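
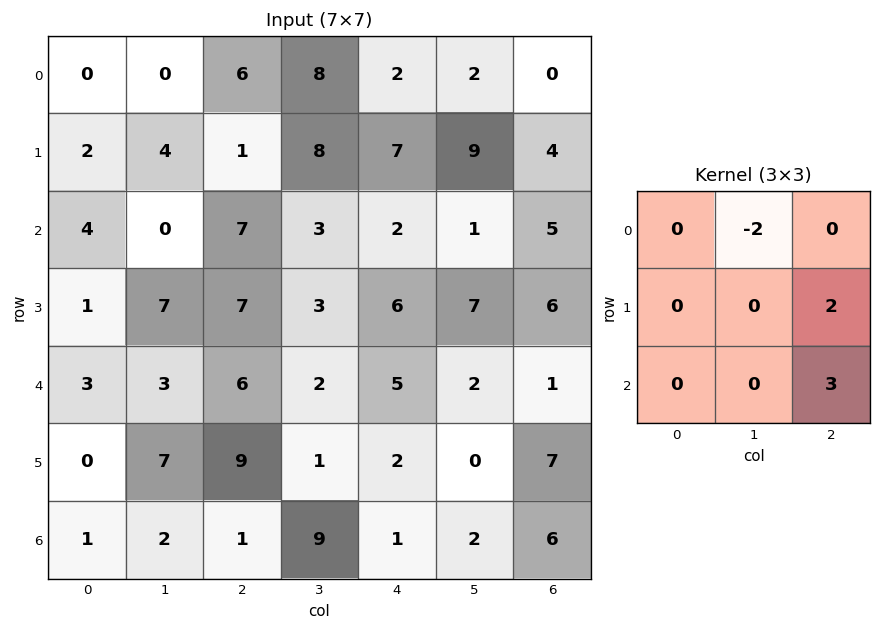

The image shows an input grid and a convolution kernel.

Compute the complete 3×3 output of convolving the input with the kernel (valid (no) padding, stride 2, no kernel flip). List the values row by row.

Output[0,0]: The receptive field on the input at this output position is [0 0 6 / 2 4 1 / 4 0 7]. Elementwise product with the kernel and sum: 0·-2 + 1·2 + 7·3.

23 4 19
32 21 13
15 3 28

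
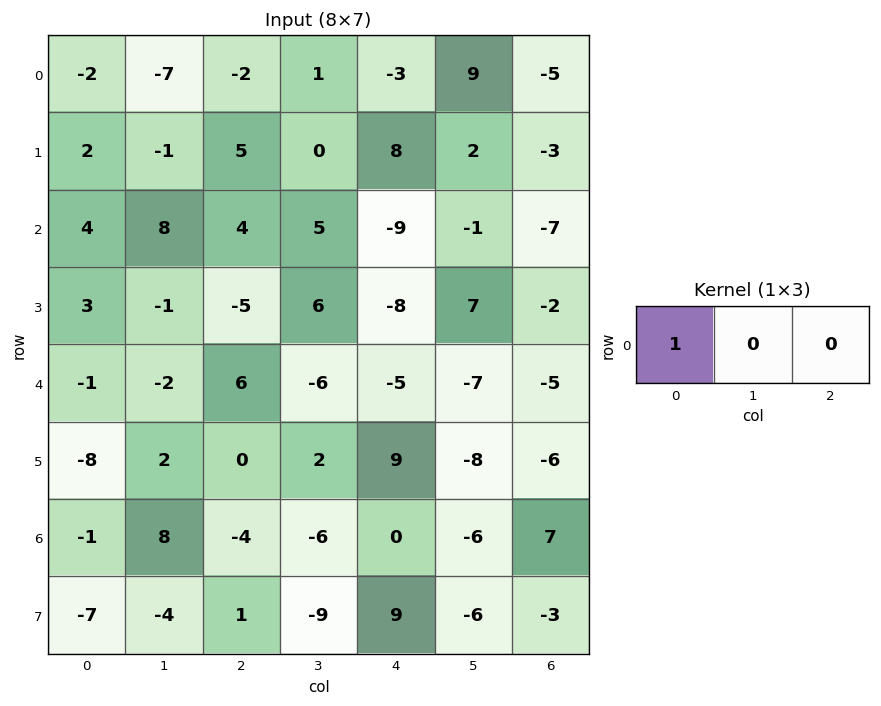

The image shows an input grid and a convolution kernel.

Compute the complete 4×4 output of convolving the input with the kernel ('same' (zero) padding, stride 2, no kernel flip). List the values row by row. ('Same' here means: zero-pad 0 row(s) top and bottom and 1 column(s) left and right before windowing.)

Output[0,0]: The receptive field on the zero-padded input at this output position is [0 -2 -7]. Elementwise product with the kernel and sum: 0·1.

0 -7 1 9
0 8 5 -1
0 -2 -6 -7
0 8 -6 -6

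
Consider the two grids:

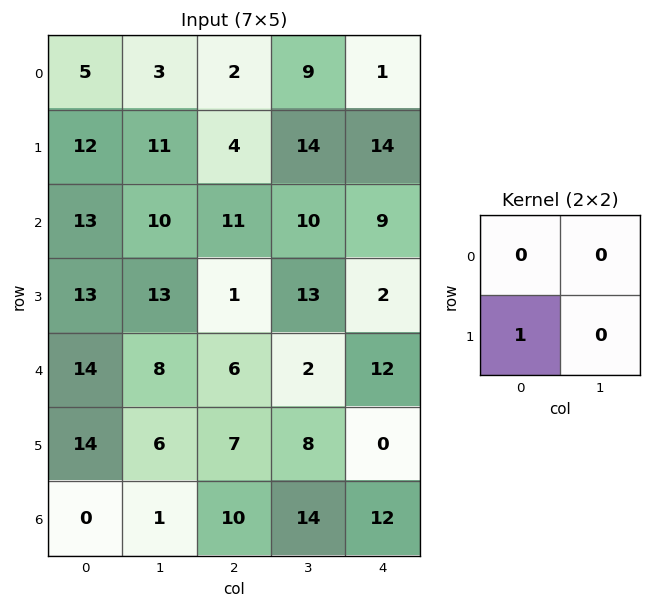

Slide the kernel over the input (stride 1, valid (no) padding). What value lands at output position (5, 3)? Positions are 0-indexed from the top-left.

14

The receptive field on the input at this output position is [8 0 / 14 12]. Elementwise product with the kernel and sum: 14·1.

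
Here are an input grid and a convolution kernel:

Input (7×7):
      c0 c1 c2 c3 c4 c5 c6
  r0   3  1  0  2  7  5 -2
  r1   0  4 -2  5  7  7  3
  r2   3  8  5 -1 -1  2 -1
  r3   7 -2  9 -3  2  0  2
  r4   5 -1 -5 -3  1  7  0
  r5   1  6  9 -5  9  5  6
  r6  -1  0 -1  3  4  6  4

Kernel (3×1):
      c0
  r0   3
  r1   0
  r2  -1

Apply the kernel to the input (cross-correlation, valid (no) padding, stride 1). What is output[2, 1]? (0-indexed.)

25

The receptive field on the input at this output position is [8 / -2 / -1]. Elementwise product with the kernel and sum: 8·3 + -1·-1.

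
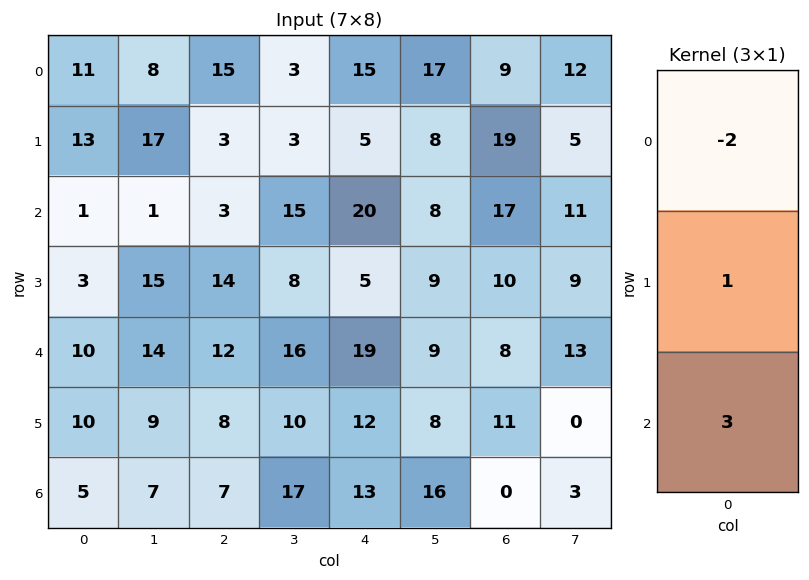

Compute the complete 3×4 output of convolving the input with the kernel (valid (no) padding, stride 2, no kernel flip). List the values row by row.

-6 -18 35 52
31 44 22 0
5 5 13 -5

Output[0,0]: The receptive field on the input at this output position is [11 / 13 / 1]. Elementwise product with the kernel and sum: 11·-2 + 13·1 + 1·3.
Output[0,1]: The receptive field on the input at this output position is [15 / 3 / 3]. Elementwise product with the kernel and sum: 15·-2 + 3·1 + 3·3.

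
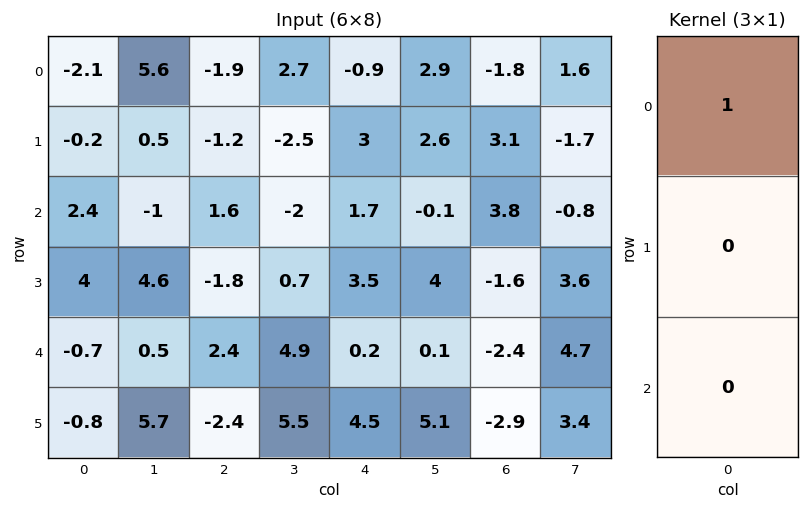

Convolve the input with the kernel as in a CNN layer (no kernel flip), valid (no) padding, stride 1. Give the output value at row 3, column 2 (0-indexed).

-1.8

The receptive field on the input at this output position is [-1.8 / 2.4 / -2.4]. Elementwise product with the kernel and sum: -1.8·1.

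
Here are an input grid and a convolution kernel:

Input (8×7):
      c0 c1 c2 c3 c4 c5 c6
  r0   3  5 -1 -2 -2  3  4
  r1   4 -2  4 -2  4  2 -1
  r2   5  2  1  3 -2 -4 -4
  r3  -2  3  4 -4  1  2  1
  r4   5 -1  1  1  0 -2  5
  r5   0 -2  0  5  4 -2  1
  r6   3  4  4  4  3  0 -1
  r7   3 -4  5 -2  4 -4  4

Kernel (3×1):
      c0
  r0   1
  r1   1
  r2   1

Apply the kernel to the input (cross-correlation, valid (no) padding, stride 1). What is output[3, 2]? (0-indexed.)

The receptive field on the input at this output position is [4 / 1 / 0]. Elementwise product with the kernel and sum: 4·1 + 1·1 + 0·1.

5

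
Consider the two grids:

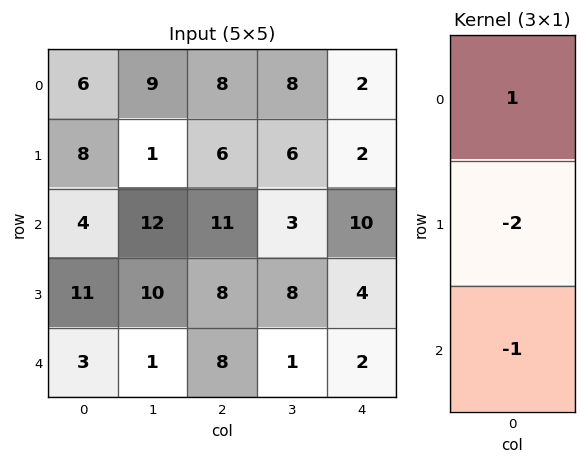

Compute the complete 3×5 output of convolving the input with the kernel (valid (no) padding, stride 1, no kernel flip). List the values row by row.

-14 -5 -15 -7 -12
-11 -33 -24 -8 -22
-21 -9 -13 -14 0

Output[0,0]: The receptive field on the input at this output position is [6 / 8 / 4]. Elementwise product with the kernel and sum: 6·1 + 8·-2 + 4·-1.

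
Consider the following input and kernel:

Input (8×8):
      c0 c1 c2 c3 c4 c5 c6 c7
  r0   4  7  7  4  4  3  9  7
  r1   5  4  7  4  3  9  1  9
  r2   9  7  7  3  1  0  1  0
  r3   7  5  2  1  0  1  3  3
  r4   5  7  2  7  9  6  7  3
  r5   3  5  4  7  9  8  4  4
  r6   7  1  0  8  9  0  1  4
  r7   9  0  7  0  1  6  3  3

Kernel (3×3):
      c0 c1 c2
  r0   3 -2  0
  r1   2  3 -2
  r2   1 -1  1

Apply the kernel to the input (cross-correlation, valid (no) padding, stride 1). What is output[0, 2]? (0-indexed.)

38

The receptive field on the input at this output position is [7 4 4 / 7 4 3 / 7 3 1]. Elementwise product with the kernel and sum: 7·3 + 4·-2 + 7·2 + 4·3 + 3·-2 + 7·1 + 3·-1 + 1·1.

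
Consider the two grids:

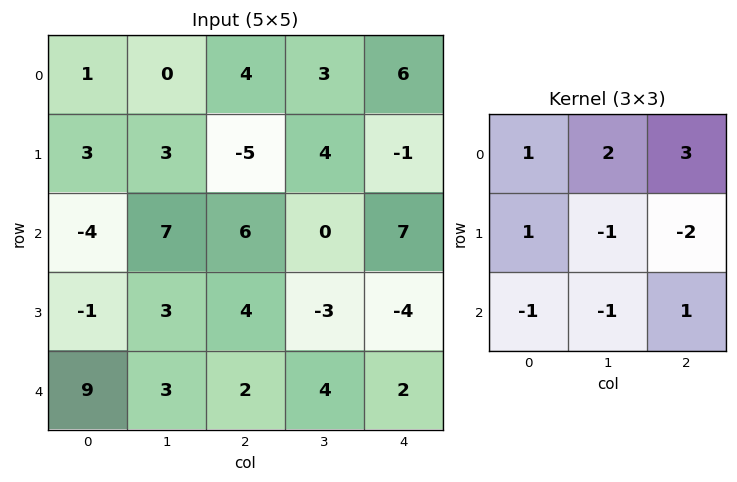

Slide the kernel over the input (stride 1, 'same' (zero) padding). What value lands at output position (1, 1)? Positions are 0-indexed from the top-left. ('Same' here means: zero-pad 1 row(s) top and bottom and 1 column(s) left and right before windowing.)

26

The receptive field on the zero-padded input at this output position is [1 0 4 / 3 3 -5 / -4 7 6]. Elementwise product with the kernel and sum: 1·1 + 0·2 + 4·3 + 3·1 + 3·-1 + -5·-2 + -4·-1 + 7·-1 + 6·1.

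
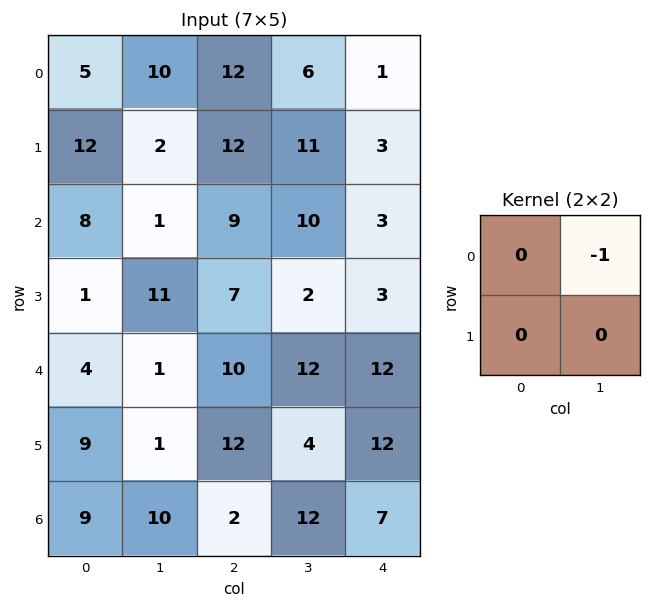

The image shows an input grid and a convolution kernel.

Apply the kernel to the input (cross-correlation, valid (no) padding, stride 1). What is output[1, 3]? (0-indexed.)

The receptive field on the input at this output position is [11 3 / 10 3]. Elementwise product with the kernel and sum: 3·-1.

-3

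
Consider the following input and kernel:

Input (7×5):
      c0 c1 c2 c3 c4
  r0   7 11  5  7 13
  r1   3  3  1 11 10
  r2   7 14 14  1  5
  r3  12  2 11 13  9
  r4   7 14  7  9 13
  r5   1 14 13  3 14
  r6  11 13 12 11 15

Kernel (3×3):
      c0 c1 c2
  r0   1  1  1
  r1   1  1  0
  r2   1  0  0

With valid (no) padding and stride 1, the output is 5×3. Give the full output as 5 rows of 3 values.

36 41 51
40 45 48
56 56 51
47 61 62
54 70 57

Output[0,0]: The receptive field on the input at this output position is [7 11 5 / 3 3 1 / 7 14 14]. Elementwise product with the kernel and sum: 7·1 + 11·1 + 5·1 + 3·1 + 3·1 + 7·1.
Output[0,1]: The receptive field on the input at this output position is [11 5 7 / 3 1 11 / 14 14 1]. Elementwise product with the kernel and sum: 11·1 + 5·1 + 7·1 + 3·1 + 1·1 + 14·1.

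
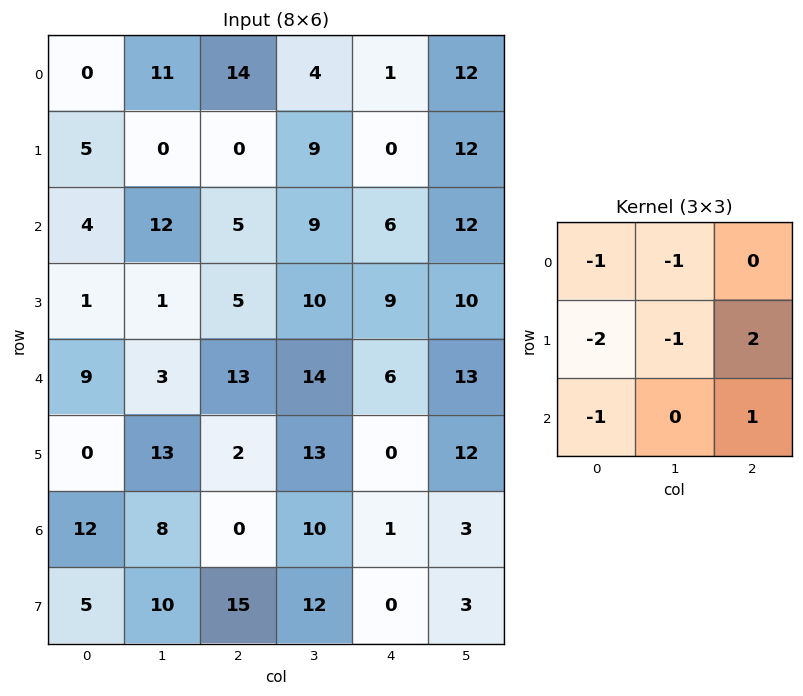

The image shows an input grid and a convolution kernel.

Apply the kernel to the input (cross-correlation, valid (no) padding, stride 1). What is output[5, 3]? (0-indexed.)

The receptive field on the input at this output position is [13 0 12 / 10 1 3 / 12 0 3]. Elementwise product with the kernel and sum: 13·-1 + 0·-1 + 10·-2 + 1·-1 + 3·2 + 12·-1 + 3·1.

-37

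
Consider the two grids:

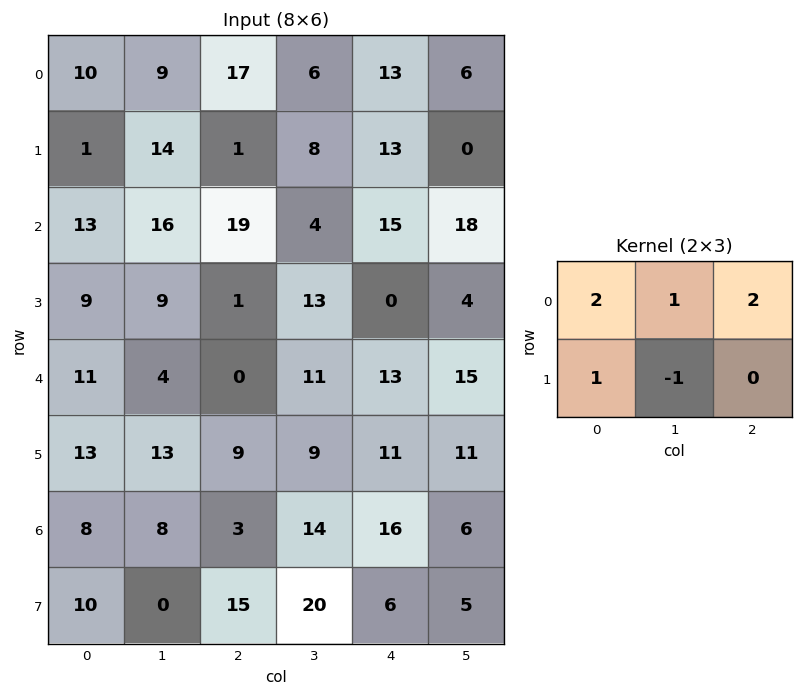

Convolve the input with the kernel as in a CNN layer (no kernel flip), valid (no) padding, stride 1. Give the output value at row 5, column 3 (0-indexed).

49

The receptive field on the input at this output position is [9 11 11 / 14 16 6]. Elementwise product with the kernel and sum: 9·2 + 11·1 + 11·2 + 14·1 + 16·-1.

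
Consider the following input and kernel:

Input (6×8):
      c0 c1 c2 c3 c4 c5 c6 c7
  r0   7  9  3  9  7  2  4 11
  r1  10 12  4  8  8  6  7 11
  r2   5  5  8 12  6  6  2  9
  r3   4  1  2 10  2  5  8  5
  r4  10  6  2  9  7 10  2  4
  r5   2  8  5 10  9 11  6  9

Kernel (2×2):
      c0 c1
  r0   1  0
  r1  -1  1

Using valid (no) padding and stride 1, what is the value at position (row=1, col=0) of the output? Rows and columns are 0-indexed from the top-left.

10

The receptive field on the input at this output position is [10 12 / 5 5]. Elementwise product with the kernel and sum: 10·1 + 5·-1 + 5·1.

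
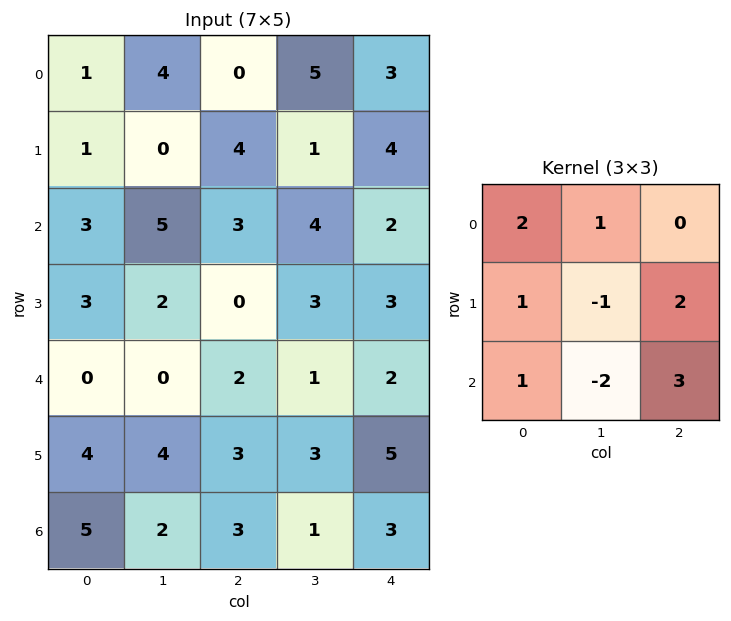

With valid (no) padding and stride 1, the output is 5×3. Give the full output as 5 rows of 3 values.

Output[0,0]: The receptive field on the input at this output position is [1 4 0 / 1 0 4 / 3 5 3]. Elementwise product with the kernel and sum: 1·2 + 4·1 + 1·1 + 0·-1 + 4·2 + 3·1 + 5·-2 + 3·3.
Output[0,1]: The receptive field on the input at this output position is [4 0 5 / 0 4 1 / 5 3 4]. Elementwise product with the kernel and sum: 4·2 + 0·1 + 0·1 + 4·-1 + 1·2 + 5·1 + 3·-2 + 4·3.

17 17 17
5 25 15
18 20 19
17 11 20
16 8 25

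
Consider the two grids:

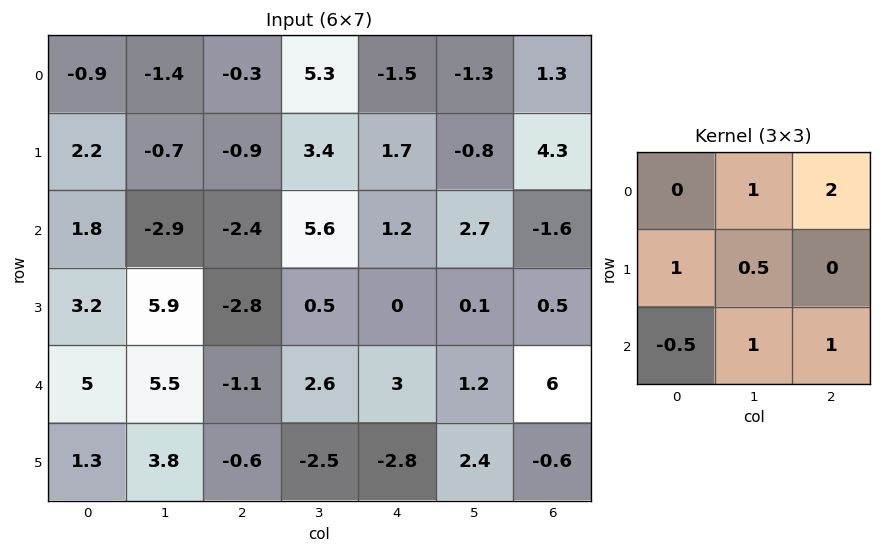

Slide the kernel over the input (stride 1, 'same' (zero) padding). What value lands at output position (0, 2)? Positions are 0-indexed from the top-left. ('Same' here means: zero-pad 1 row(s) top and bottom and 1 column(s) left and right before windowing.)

The receptive field on the zero-padded input at this output position is [0 0 0 / -1.4 -0.3 5.3 / -0.7 -0.9 3.4]. Elementwise product with the kernel and sum: 0·1 + 0·2 + -1.4·1 + -0.3·0.5 + -0.7·-0.5 + -0.9·1 + 3.4·1.

1.3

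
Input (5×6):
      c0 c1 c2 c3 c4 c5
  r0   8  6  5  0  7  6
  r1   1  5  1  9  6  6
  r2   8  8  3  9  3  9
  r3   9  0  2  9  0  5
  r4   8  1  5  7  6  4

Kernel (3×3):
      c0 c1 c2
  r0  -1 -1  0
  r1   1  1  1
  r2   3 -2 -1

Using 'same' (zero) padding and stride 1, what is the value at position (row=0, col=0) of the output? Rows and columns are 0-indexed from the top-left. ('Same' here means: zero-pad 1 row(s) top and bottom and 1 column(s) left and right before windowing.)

The receptive field on the zero-padded input at this output position is [0 0 0 / 0 8 6 / 0 1 5]. Elementwise product with the kernel and sum: 0·-1 + 0·-1 + 0·1 + 8·1 + 6·1 + 0·3 + 1·-2 + 5·-1.

7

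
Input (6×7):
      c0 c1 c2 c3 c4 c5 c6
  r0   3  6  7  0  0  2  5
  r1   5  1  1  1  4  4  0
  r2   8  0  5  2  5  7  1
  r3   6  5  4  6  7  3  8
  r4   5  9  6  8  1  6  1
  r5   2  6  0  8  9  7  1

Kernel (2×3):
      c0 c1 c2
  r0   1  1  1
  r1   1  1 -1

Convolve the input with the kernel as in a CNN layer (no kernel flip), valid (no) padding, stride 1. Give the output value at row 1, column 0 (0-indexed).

10

The receptive field on the input at this output position is [5 1 1 / 8 0 5]. Elementwise product with the kernel and sum: 5·1 + 1·1 + 1·1 + 8·1 + 0·1 + 5·-1.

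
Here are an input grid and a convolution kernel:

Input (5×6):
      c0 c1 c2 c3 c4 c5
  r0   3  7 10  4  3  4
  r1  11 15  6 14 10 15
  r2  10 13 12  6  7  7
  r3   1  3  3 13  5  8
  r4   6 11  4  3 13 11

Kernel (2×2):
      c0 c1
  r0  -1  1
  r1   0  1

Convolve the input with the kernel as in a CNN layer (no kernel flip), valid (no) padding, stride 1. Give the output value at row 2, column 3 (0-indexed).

6

The receptive field on the input at this output position is [6 7 / 13 5]. Elementwise product with the kernel and sum: 6·-1 + 7·1 + 5·1.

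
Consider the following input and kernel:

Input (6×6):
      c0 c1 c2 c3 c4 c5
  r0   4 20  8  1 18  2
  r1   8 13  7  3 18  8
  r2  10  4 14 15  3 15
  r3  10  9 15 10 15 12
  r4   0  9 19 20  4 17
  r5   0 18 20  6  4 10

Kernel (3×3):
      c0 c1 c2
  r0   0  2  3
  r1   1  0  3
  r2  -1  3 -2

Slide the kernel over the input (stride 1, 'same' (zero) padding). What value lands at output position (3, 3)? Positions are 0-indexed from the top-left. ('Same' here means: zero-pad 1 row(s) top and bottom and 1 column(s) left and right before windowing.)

132

The receptive field on the zero-padded input at this output position is [14 15 3 / 15 10 15 / 19 20 4]. Elementwise product with the kernel and sum: 15·2 + 3·3 + 15·1 + 15·3 + 19·-1 + 20·3 + 4·-2.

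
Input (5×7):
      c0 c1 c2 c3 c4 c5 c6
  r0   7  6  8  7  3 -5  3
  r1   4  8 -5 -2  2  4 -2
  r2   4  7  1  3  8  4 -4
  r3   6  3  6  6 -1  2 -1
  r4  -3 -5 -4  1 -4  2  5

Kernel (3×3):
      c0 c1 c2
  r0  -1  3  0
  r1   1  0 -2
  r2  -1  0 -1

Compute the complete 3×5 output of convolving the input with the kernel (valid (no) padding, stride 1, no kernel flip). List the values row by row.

20 20 -5 -15 -16
10 -31 -21 -5 28
18 -9 24 20 4

Output[0,0]: The receptive field on the input at this output position is [7 6 8 / 4 8 -5 / 4 7 1]. Elementwise product with the kernel and sum: 7·-1 + 6·3 + 4·1 + -5·-2 + 4·-1 + 1·-1.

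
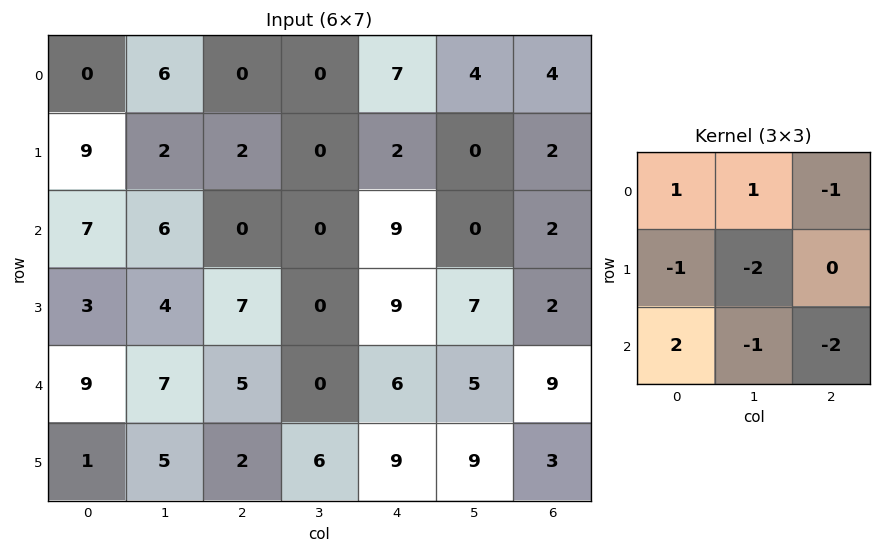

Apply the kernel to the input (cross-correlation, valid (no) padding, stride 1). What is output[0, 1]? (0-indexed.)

The receptive field on the input at this output position is [6 0 0 / 2 2 0 / 6 0 0]. Elementwise product with the kernel and sum: 6·1 + 0·1 + 0·-1 + 2·-1 + 2·-2 + 6·2 + 0·-1 + 0·-2.

12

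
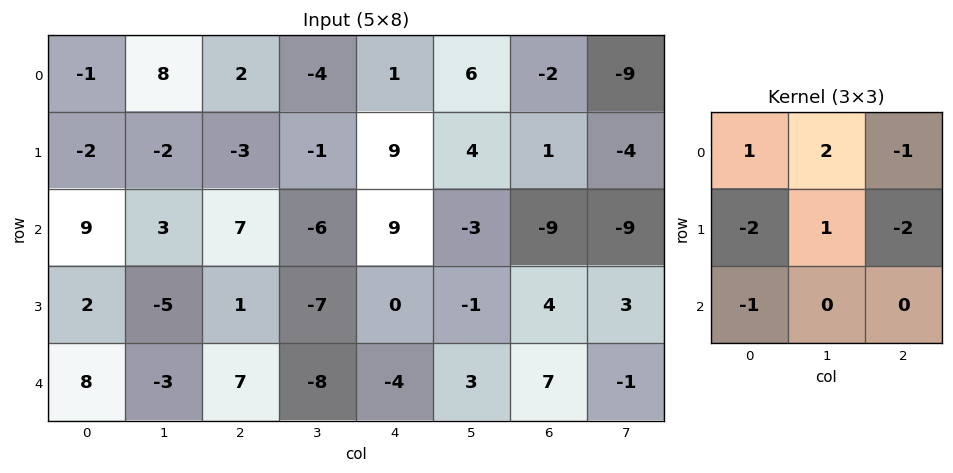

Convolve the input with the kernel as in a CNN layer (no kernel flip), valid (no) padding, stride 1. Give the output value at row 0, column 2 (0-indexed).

-27

The receptive field on the input at this output position is [2 -4 1 / -3 -1 9 / 7 -6 9]. Elementwise product with the kernel and sum: 2·1 + -4·2 + 1·-1 + -3·-2 + -1·1 + 9·-2 + 7·-1.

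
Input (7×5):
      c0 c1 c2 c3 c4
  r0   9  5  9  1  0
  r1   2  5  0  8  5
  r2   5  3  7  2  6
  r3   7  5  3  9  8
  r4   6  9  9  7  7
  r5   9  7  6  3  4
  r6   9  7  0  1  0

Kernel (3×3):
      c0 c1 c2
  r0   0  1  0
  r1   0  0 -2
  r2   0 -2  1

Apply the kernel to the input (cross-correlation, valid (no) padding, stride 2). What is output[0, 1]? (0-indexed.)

-7

The receptive field on the input at this output position is [9 1 0 / 0 8 5 / 7 2 6]. Elementwise product with the kernel and sum: 1·1 + 5·-2 + 2·-2 + 6·1.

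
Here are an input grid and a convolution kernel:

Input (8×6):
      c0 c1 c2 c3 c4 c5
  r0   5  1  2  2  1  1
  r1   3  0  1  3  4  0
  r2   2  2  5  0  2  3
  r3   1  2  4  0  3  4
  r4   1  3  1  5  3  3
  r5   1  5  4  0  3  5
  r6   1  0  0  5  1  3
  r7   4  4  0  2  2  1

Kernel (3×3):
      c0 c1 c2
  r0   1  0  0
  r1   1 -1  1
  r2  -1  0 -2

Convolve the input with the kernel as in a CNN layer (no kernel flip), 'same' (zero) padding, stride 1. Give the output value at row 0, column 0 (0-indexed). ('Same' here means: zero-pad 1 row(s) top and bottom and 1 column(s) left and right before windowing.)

-4

The receptive field on the zero-padded input at this output position is [0 0 0 / 0 5 1 / 0 3 0]. Elementwise product with the kernel and sum: 0·1 + 0·1 + 5·-1 + 1·1 + 0·-1 + 0·-2.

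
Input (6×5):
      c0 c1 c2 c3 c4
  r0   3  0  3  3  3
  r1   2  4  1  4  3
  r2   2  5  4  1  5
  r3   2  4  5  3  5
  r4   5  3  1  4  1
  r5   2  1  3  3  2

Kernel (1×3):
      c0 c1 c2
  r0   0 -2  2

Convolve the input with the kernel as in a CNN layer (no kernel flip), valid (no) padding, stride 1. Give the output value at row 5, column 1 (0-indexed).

0

The receptive field on the input at this output position is [1 3 3]. Elementwise product with the kernel and sum: 3·-2 + 3·2.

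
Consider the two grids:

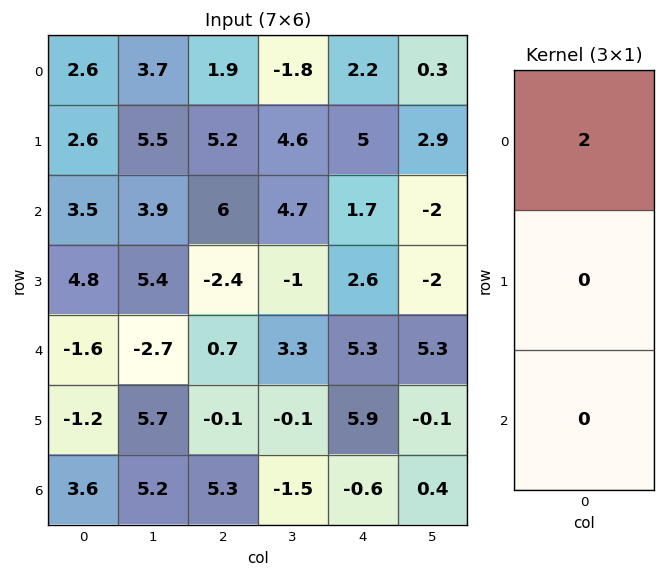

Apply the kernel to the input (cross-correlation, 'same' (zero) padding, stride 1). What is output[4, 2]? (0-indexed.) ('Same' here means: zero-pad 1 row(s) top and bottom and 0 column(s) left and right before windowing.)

The receptive field on the zero-padded input at this output position is [-2.4 / 0.7 / -0.1]. Elementwise product with the kernel and sum: -2.4·2.

-4.8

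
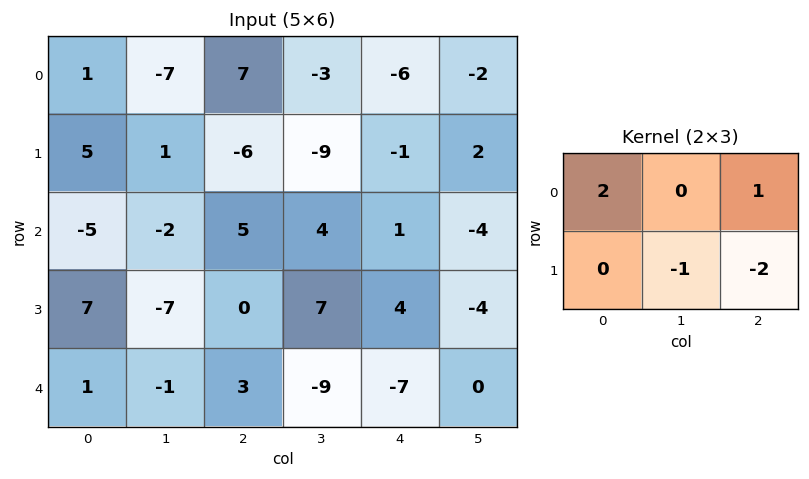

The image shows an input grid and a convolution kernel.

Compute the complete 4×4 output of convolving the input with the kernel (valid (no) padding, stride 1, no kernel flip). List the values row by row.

Output[0,0]: The receptive field on the input at this output position is [1 -7 7 / 5 1 -6]. Elementwise product with the kernel and sum: 1·2 + 7·1 + 1·-1 + -6·-2.

20 7 19 -11
-4 -20 -19 -9
2 -14 -4 8
9 8 27 17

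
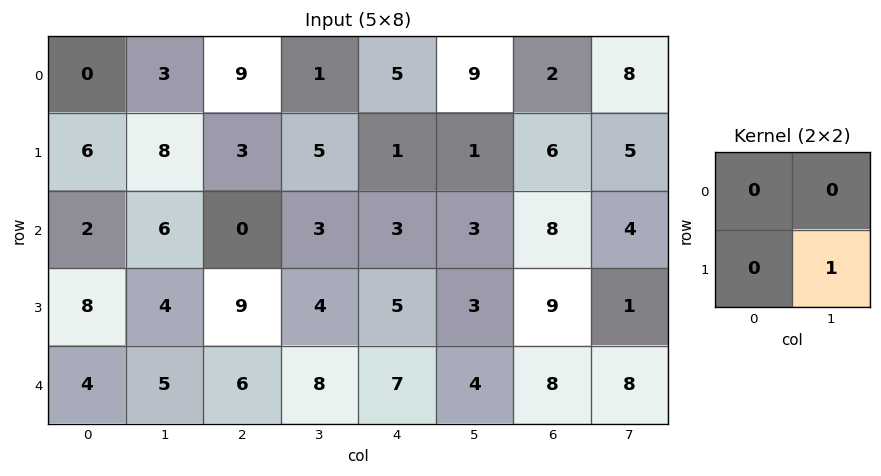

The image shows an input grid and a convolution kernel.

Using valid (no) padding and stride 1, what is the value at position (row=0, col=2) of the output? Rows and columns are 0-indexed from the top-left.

The receptive field on the input at this output position is [9 1 / 3 5]. Elementwise product with the kernel and sum: 5·1.

5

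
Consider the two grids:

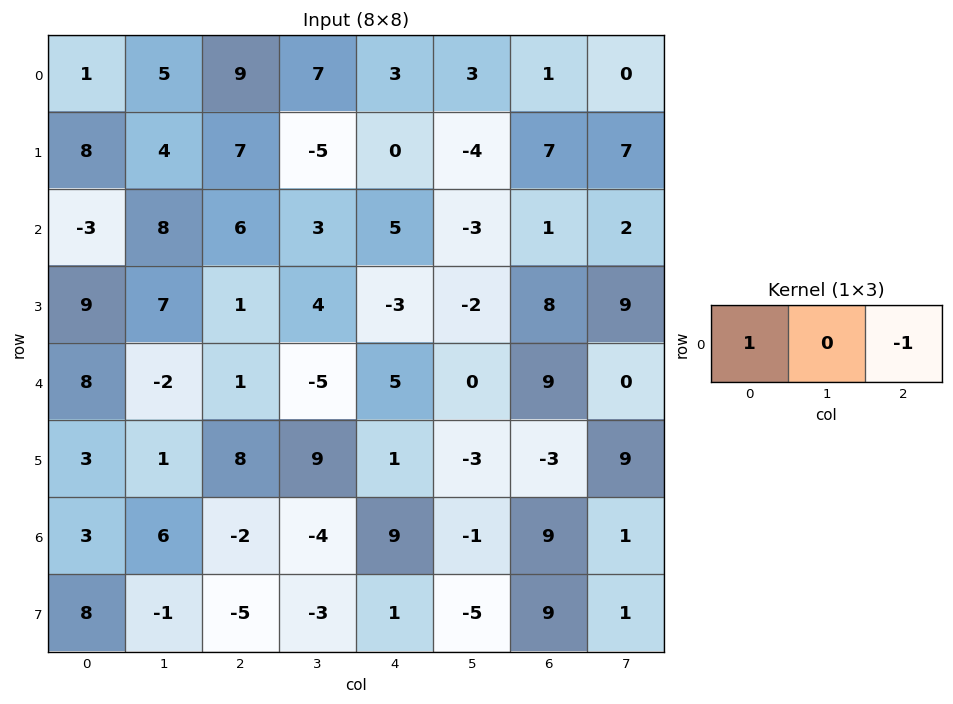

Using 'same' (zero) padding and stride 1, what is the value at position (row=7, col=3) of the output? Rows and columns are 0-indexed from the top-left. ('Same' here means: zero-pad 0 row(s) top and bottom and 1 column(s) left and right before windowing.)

-6

The receptive field on the zero-padded input at this output position is [-5 -3 1]. Elementwise product with the kernel and sum: -5·1 + 1·-1.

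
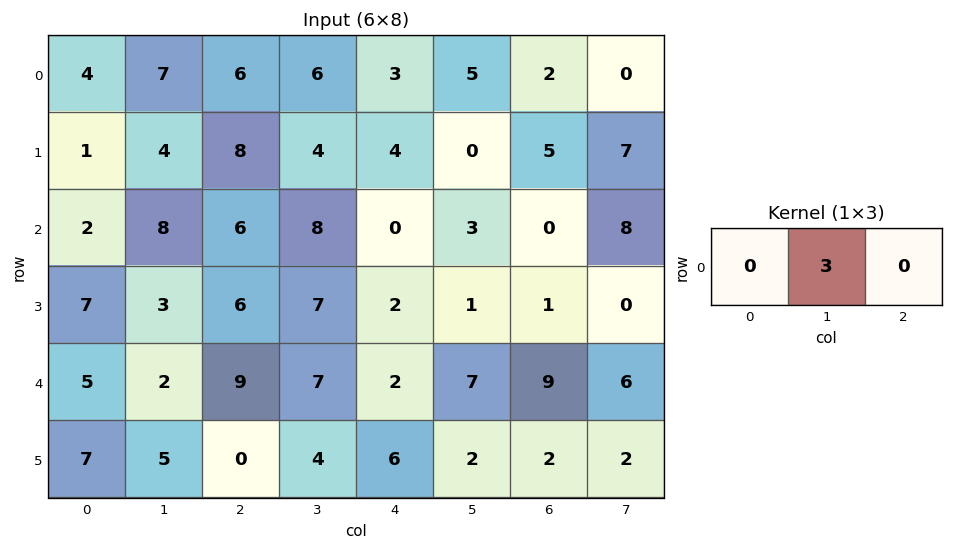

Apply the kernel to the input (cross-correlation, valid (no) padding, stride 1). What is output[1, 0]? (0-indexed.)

The receptive field on the input at this output position is [1 4 8]. Elementwise product with the kernel and sum: 4·3.

12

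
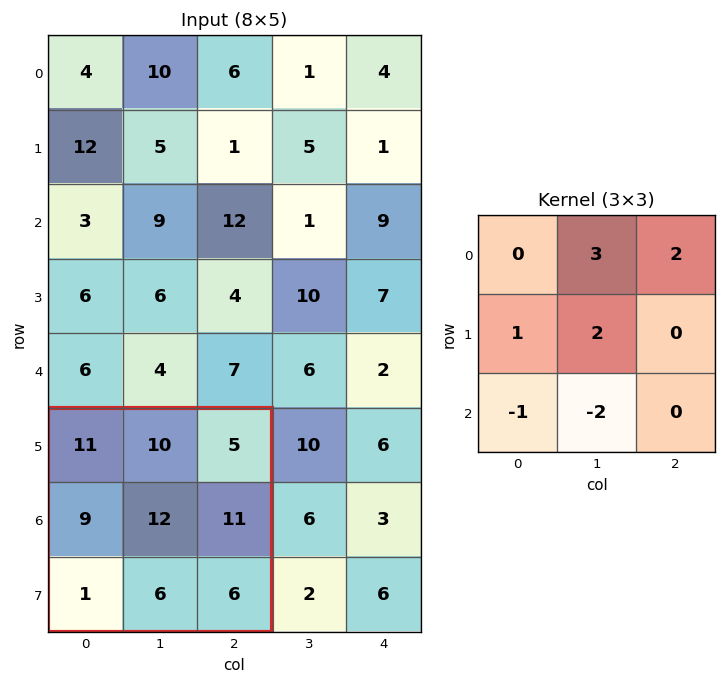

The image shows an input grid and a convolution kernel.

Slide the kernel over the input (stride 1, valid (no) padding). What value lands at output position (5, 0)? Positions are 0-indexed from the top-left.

The receptive field on the input at this output position is [11 10 5 / 9 12 11 / 1 6 6]. Elementwise product with the kernel and sum: 10·3 + 5·2 + 9·1 + 12·2 + 1·-1 + 6·-2.

60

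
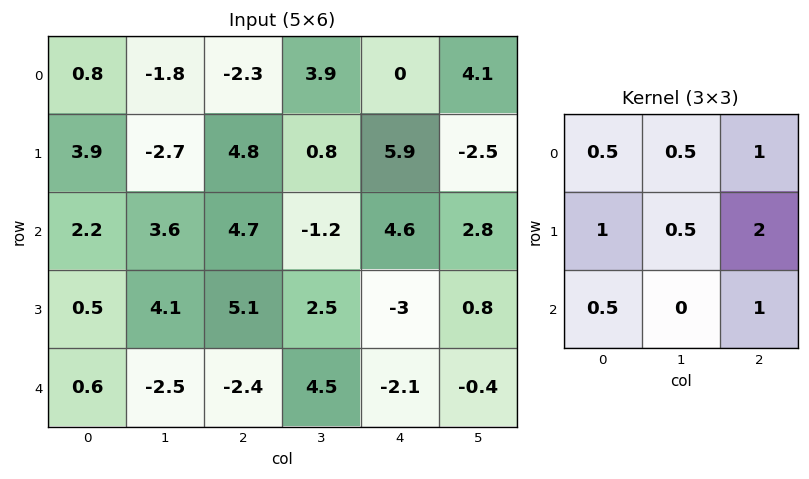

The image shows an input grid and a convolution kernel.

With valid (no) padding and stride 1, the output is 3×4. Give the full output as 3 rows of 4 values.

Output[0,0]: The receptive field on the input at this output position is [0.8 -1.8 -2.3 / 3.9 -2.7 4.8 / 2.2 3.6 4.7]. Elementwise product with the kernel and sum: 0.8·0.5 + -1.8·0.5 + -2.3·1 + 3.9·1 + -2.7·0.5 + 4.8·2 + 2.2·0.5 + 4.7·1.

15.15 3.75 24.75 7
24.15 9.95 21.55 9.6
18.25 17.85 3.4 8.95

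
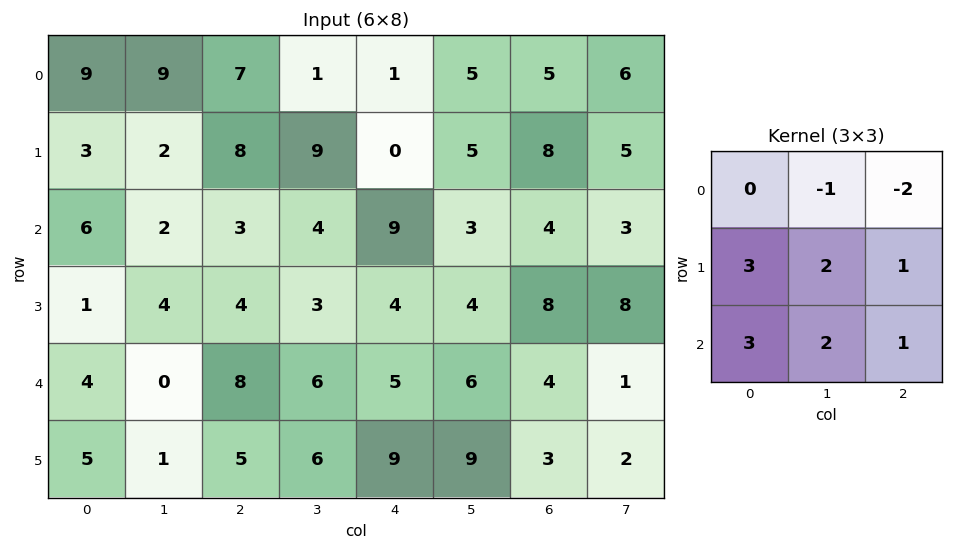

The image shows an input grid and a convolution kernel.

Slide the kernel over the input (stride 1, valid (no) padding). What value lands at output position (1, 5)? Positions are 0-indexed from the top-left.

The receptive field on the input at this output position is [5 8 5 / 3 4 3 / 4 8 8]. Elementwise product with the kernel and sum: 8·-1 + 5·-2 + 3·3 + 4·2 + 3·1 + 4·3 + 8·2 + 8·1.

38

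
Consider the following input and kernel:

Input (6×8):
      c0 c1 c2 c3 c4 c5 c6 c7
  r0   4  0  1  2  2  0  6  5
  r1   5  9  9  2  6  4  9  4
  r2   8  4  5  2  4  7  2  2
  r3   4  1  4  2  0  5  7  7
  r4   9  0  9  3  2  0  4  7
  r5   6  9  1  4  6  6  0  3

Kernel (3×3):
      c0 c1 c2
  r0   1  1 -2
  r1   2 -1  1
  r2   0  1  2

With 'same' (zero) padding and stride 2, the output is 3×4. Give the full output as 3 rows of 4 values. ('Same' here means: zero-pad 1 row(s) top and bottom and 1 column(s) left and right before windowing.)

Output[0,0]: The receptive field on the zero-padded input at this output position is [0 0 0 / 0 4 0 / 0 5 9]. Elementwise product with the kernel and sum: 0·1 + 0·1 + 0·-2 + 0·2 + 4·-1 + 0·1 + 5·1 + 9·2.
Output[0,1]: The receptive field on the zero-padded input at this output position is [0 0 0 / 0 1 2 / 9 9 2]. Elementwise product with the kernel and sum: 0·1 + 0·1 + 0·-2 + 0·2 + 1·-1 + 2·1 + 9·1 + 2·2.

19 14 16 16
-11 27 17 40
17 4 14 7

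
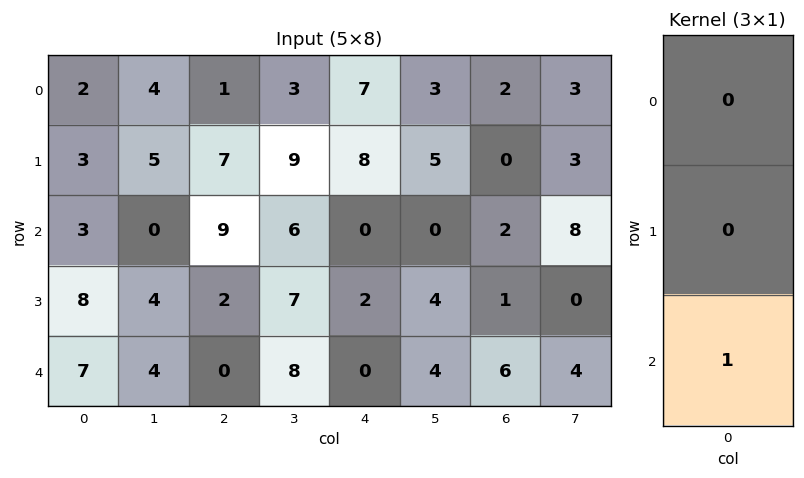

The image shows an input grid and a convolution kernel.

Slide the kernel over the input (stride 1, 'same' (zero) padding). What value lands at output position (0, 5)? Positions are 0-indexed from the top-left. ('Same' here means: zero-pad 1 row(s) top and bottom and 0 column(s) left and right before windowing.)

5

The receptive field on the zero-padded input at this output position is [0 / 3 / 5]. Elementwise product with the kernel and sum: 5·1.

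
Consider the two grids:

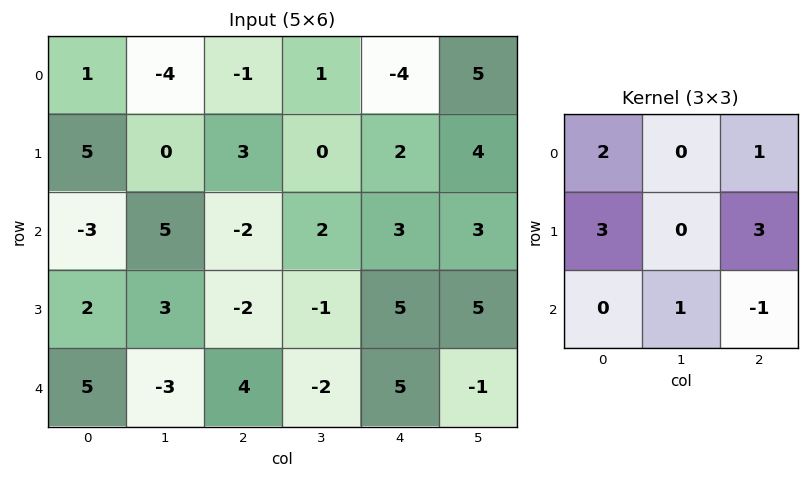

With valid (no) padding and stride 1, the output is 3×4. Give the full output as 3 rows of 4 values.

Output[0,0]: The receptive field on the input at this output position is [1 -4 -1 / 5 0 3 / -3 5 -2]. Elementwise product with the kernel and sum: 1·2 + -1·1 + 5·3 + 3·3 + 5·1 + -2·-1.
Output[0,1]: The receptive field on the input at this output position is [-4 -1 1 / 0 3 0 / 5 -2 2]. Elementwise product with the kernel and sum: -4·2 + 1·1 + 0·3 + 0·3 + -2·1 + 2·-1.

32 -11 8 19
3 20 5 19
-15 24 1 25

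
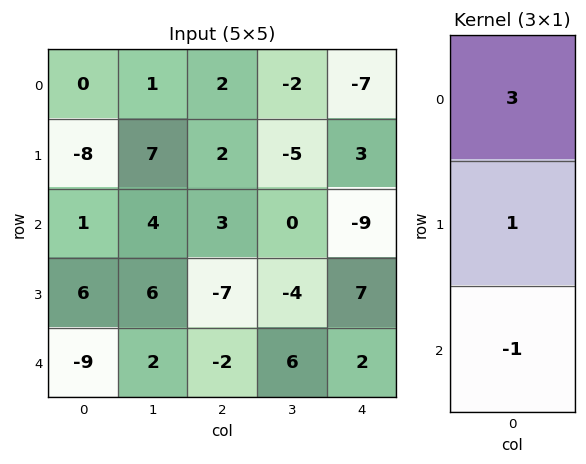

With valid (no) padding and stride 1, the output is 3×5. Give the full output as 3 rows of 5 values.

Output[0,0]: The receptive field on the input at this output position is [0 / -8 / 1]. Elementwise product with the kernel and sum: 0·3 + -8·1 + 1·-1.
Output[0,1]: The receptive field on the input at this output position is [1 / 7 / 4]. Elementwise product with the kernel and sum: 1·3 + 7·1 + 4·-1.

-9 6 5 -11 -9
-29 19 16 -11 -7
18 16 4 -10 -22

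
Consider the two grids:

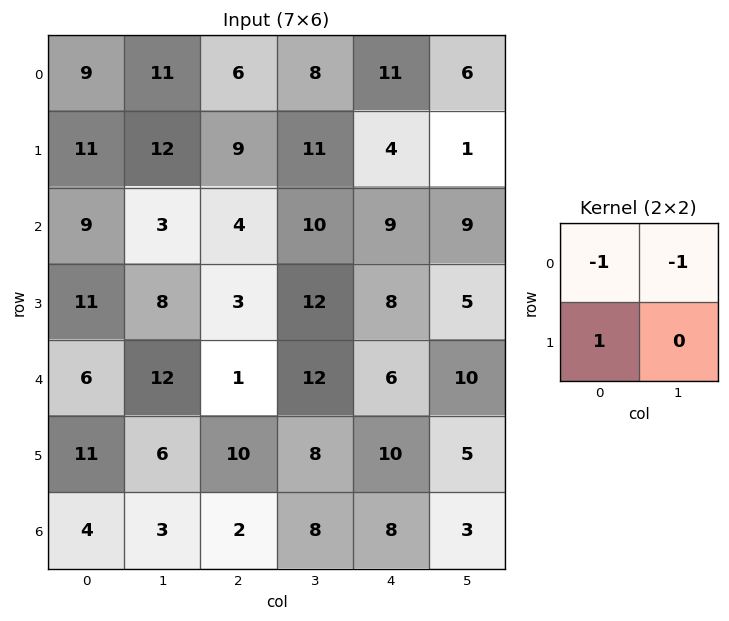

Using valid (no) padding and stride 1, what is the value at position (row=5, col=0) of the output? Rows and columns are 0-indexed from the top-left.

The receptive field on the input at this output position is [11 6 / 4 3]. Elementwise product with the kernel and sum: 11·-1 + 6·-1 + 4·1.

-13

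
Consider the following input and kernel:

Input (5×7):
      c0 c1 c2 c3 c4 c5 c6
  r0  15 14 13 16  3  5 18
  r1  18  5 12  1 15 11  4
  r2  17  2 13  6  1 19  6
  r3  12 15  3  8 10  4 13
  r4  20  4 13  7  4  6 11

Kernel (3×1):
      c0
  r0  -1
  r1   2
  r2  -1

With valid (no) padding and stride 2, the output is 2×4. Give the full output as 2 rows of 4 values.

4 -2 26 -16
-13 -20 15 9

Output[0,0]: The receptive field on the input at this output position is [15 / 18 / 17]. Elementwise product with the kernel and sum: 15·-1 + 18·2 + 17·-1.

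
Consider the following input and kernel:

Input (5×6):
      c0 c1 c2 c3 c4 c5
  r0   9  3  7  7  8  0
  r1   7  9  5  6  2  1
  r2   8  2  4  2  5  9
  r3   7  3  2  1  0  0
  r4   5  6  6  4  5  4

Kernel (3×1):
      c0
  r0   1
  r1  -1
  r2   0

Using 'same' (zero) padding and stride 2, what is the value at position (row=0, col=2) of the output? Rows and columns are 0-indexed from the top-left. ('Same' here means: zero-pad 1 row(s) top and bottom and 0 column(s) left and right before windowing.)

The receptive field on the zero-padded input at this output position is [0 / 8 / 2]. Elementwise product with the kernel and sum: 0·1 + 8·-1.

-8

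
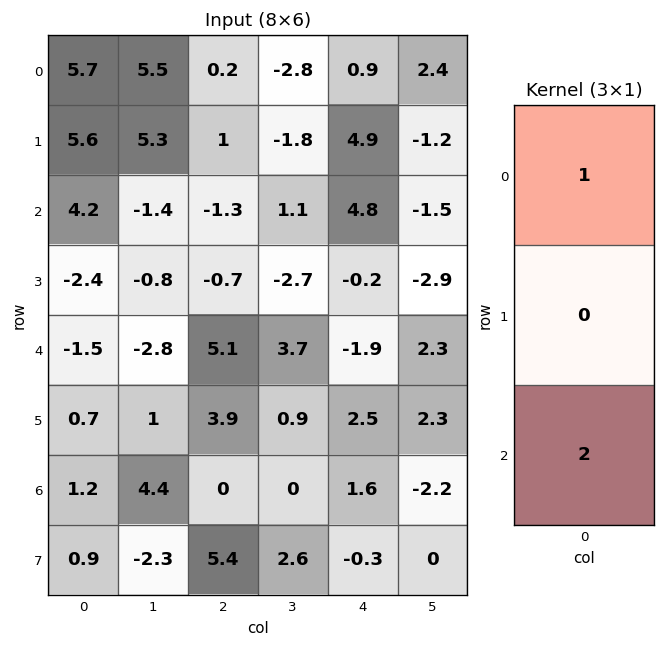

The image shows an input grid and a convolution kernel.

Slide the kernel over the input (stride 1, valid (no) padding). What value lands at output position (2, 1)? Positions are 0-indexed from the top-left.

The receptive field on the input at this output position is [-1.4 / -0.8 / -2.8]. Elementwise product with the kernel and sum: -1.4·1 + -2.8·2.

-7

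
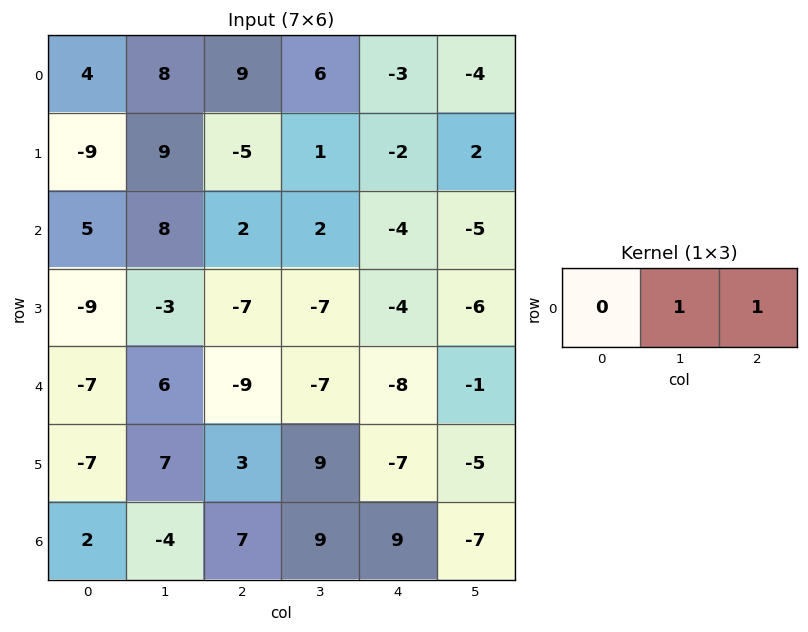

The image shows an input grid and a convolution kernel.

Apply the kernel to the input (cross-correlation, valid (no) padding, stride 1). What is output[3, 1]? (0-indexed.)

-14

The receptive field on the input at this output position is [-3 -7 -7]. Elementwise product with the kernel and sum: -7·1 + -7·1.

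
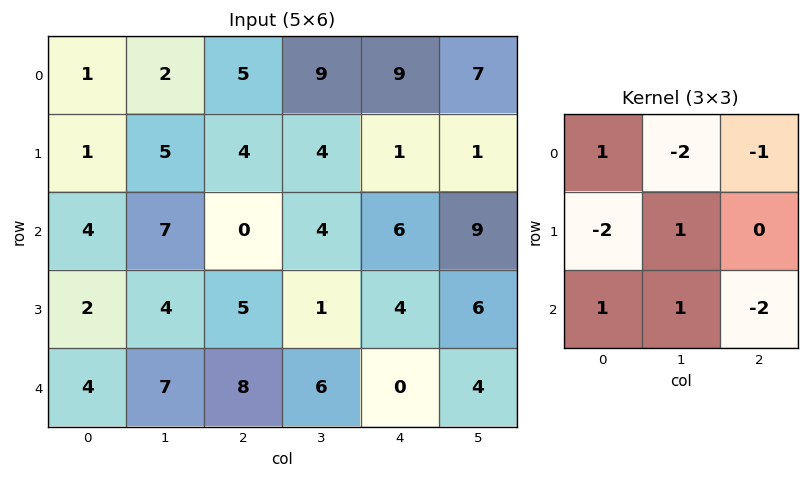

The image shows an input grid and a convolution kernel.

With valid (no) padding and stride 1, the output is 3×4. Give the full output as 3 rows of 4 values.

Output[0,0]: The receptive field on the input at this output position is [1 2 5 / 1 5 4 / 4 7 0]. Elementwise product with the kernel and sum: 1·1 + 2·-2 + 5·-1 + 1·-2 + 5·1 + 4·1 + 7·1 + 0·-2.

6 -24 -34 -31
-18 -14 -3 -8
-15 3 -9 -17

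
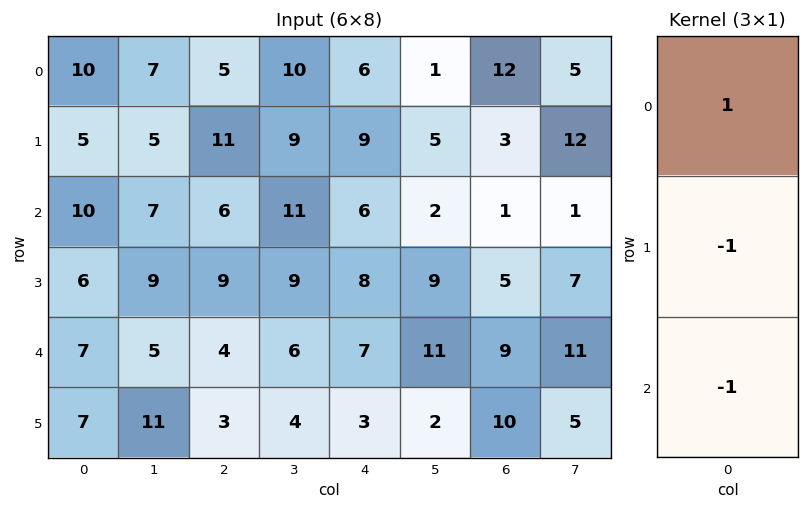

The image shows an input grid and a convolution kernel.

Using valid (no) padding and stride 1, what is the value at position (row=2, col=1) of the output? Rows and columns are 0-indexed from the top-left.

-7

The receptive field on the input at this output position is [7 / 9 / 5]. Elementwise product with the kernel and sum: 7·1 + 9·-1 + 5·-1.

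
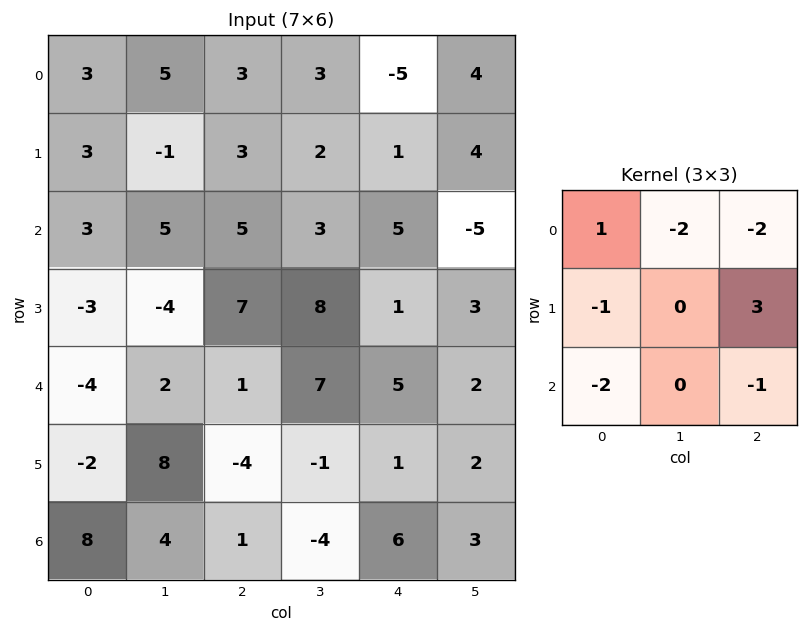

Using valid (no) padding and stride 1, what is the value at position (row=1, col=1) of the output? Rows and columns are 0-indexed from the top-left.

-7

The receptive field on the input at this output position is [-1 3 2 / 5 5 3 / -4 7 8]. Elementwise product with the kernel and sum: -1·1 + 3·-2 + 2·-2 + 5·-1 + 3·3 + -4·-2 + 8·-1.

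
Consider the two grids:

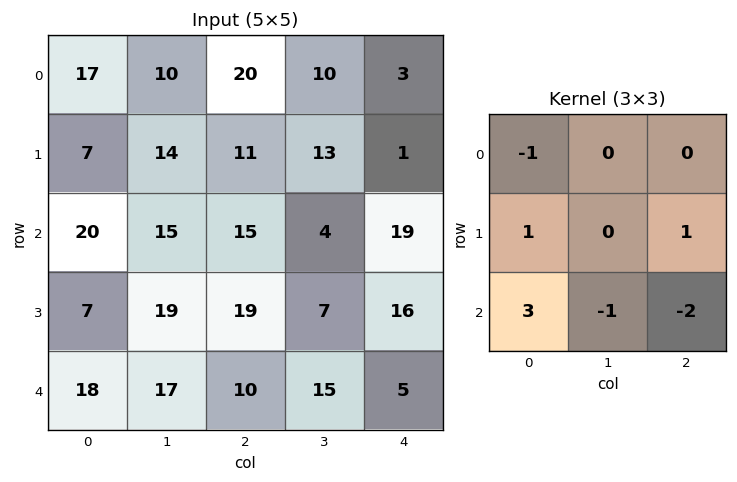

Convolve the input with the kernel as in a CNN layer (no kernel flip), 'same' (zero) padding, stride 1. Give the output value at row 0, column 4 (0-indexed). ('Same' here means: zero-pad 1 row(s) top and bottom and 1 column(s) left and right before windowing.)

48

The receptive field on the zero-padded input at this output position is [0 0 0 / 10 3 0 / 13 1 0]. Elementwise product with the kernel and sum: 0·-1 + 10·1 + 0·1 + 13·3 + 1·-1 + 0·-2.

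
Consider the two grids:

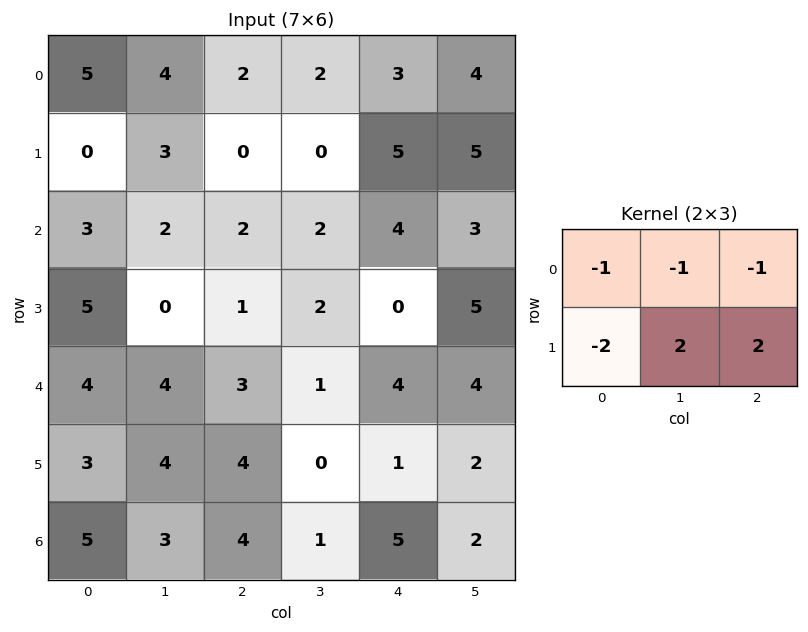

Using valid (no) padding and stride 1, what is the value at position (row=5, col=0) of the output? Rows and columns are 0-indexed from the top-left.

-7

The receptive field on the input at this output position is [3 4 4 / 5 3 4]. Elementwise product with the kernel and sum: 3·-1 + 4·-1 + 4·-1 + 5·-2 + 3·2 + 4·2.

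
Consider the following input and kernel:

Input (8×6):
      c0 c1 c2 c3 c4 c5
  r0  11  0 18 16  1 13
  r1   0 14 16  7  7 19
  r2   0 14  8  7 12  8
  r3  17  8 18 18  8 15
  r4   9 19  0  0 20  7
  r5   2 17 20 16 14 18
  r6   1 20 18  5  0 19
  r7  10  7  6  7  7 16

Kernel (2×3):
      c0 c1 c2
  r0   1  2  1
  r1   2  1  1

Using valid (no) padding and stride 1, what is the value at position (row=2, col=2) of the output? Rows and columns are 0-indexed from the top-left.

The receptive field on the input at this output position is [8 7 12 / 18 18 8]. Elementwise product with the kernel and sum: 8·1 + 7·2 + 12·1 + 18·2 + 18·1 + 8·1.

96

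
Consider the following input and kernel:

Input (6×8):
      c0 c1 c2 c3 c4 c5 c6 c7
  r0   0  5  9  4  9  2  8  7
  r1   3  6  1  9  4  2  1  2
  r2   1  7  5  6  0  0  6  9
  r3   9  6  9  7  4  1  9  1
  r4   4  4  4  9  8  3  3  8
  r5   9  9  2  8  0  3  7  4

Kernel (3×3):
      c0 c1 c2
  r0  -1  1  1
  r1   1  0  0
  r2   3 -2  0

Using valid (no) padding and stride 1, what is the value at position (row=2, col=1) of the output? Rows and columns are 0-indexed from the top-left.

The receptive field on the input at this output position is [7 5 6 / 6 9 7 / 4 4 9]. Elementwise product with the kernel and sum: 7·-1 + 5·1 + 6·1 + 6·1 + 4·3 + 4·-2.

14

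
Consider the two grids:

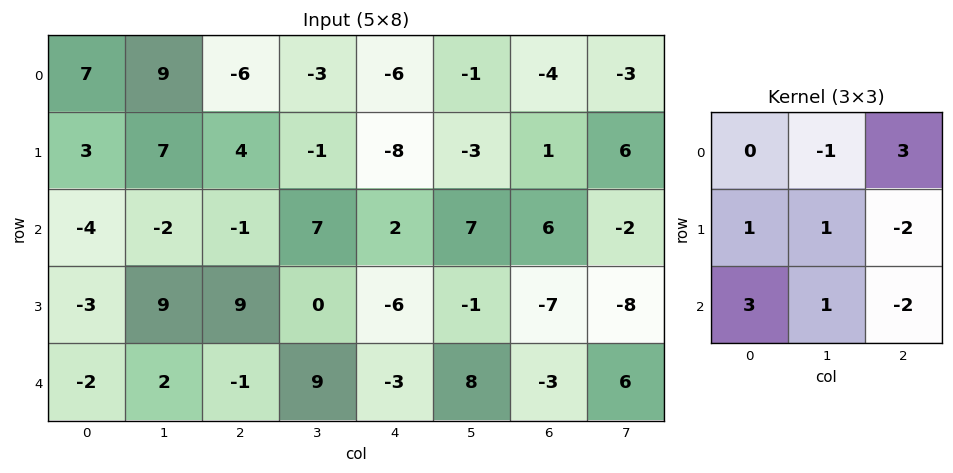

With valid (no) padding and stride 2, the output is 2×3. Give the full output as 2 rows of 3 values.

-37 4 -23
-15 32 23

Output[0,0]: The receptive field on the input at this output position is [7 9 -6 / 3 7 4 / -4 -2 -1]. Elementwise product with the kernel and sum: 9·-1 + -6·3 + 3·1 + 7·1 + 4·-2 + -4·3 + -2·1 + -1·-2.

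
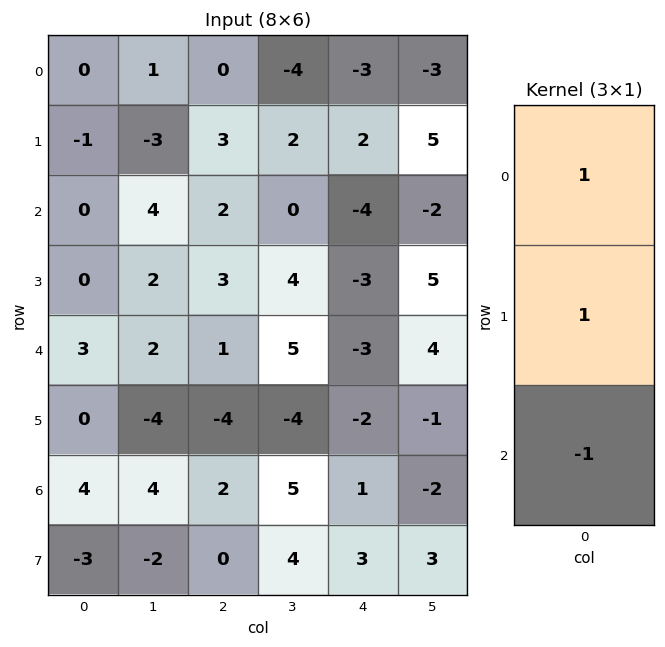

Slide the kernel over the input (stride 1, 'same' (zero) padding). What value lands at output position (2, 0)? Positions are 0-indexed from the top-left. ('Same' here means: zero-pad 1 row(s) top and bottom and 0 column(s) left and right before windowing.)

The receptive field on the zero-padded input at this output position is [-1 / 0 / 0]. Elementwise product with the kernel and sum: -1·1 + 0·1 + 0·-1.

-1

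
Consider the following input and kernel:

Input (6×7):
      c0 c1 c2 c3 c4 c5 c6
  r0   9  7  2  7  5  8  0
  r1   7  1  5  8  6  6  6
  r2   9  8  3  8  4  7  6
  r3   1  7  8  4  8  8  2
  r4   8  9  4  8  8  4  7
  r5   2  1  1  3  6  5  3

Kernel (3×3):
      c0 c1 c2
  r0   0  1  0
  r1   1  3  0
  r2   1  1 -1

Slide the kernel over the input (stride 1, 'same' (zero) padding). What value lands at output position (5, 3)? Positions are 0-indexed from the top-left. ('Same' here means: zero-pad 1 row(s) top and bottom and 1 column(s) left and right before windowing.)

18

The receptive field on the zero-padded input at this output position is [4 8 8 / 1 3 6 / 0 0 0]. Elementwise product with the kernel and sum: 8·1 + 1·1 + 3·3 + 0·1 + 0·1 + 0·-1.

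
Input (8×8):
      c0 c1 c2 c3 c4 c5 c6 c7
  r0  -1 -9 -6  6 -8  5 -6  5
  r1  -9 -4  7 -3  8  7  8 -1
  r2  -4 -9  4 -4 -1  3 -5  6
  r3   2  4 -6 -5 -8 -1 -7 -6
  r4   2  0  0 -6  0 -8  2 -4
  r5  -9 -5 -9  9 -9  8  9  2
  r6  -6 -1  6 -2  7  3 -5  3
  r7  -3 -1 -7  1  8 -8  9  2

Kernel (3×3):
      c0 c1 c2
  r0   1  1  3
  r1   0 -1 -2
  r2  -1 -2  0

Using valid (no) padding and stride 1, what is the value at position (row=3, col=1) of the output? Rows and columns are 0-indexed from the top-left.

The receptive field on the input at this output position is [4 -6 -5 / 0 0 -6 / -5 -9 9]. Elementwise product with the kernel and sum: 4·1 + -6·1 + -5·3 + 0·-1 + -6·-2 + -5·-1 + -9·-2.

18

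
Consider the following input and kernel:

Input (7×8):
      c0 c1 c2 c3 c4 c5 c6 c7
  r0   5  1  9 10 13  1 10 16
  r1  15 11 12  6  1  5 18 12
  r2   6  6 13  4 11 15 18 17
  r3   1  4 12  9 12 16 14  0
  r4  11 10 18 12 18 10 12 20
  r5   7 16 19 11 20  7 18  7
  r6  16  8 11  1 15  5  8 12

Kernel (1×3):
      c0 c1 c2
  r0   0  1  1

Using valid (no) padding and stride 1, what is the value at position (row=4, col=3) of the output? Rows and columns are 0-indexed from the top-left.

The receptive field on the input at this output position is [12 18 10]. Elementwise product with the kernel and sum: 18·1 + 10·1.

28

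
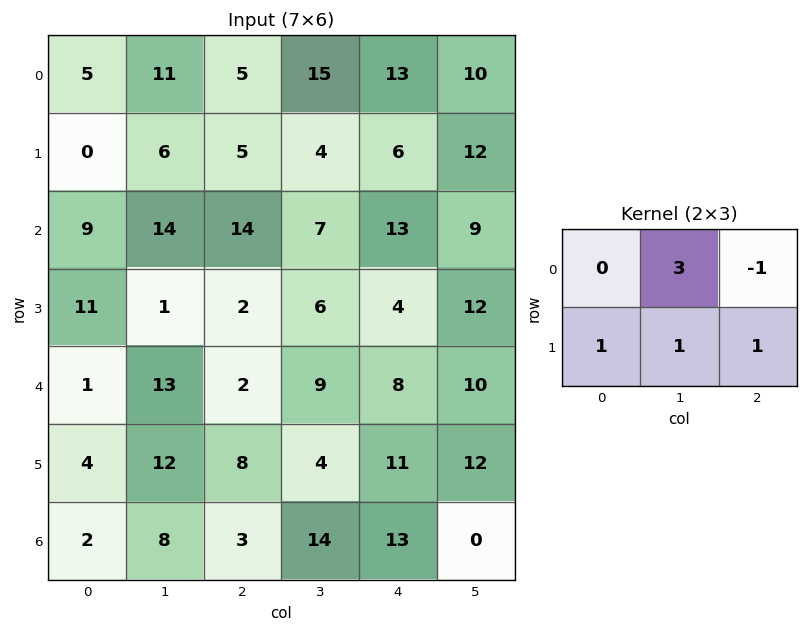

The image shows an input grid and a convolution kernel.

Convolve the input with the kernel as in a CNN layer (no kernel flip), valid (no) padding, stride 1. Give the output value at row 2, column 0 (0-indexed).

The receptive field on the input at this output position is [9 14 14 / 11 1 2]. Elementwise product with the kernel and sum: 14·3 + 14·-1 + 11·1 + 1·1 + 2·1.

42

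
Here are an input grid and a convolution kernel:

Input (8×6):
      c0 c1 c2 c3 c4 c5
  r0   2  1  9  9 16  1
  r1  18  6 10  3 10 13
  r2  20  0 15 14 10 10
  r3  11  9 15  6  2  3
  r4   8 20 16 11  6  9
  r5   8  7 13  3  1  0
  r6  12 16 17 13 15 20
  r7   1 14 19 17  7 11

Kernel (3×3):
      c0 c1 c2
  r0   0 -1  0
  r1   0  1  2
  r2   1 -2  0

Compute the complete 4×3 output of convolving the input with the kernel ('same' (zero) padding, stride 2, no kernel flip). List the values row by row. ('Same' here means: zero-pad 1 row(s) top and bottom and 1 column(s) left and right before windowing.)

-32 13 1
-20 12 22
21 4 23
34 6 57

Output[0,0]: The receptive field on the zero-padded input at this output position is [0 0 0 / 0 2 1 / 0 18 6]. Elementwise product with the kernel and sum: 0·-1 + 2·1 + 1·2 + 0·1 + 18·-2.
Output[0,1]: The receptive field on the zero-padded input at this output position is [0 0 0 / 1 9 9 / 6 10 3]. Elementwise product with the kernel and sum: 0·-1 + 9·1 + 9·2 + 6·1 + 10·-2.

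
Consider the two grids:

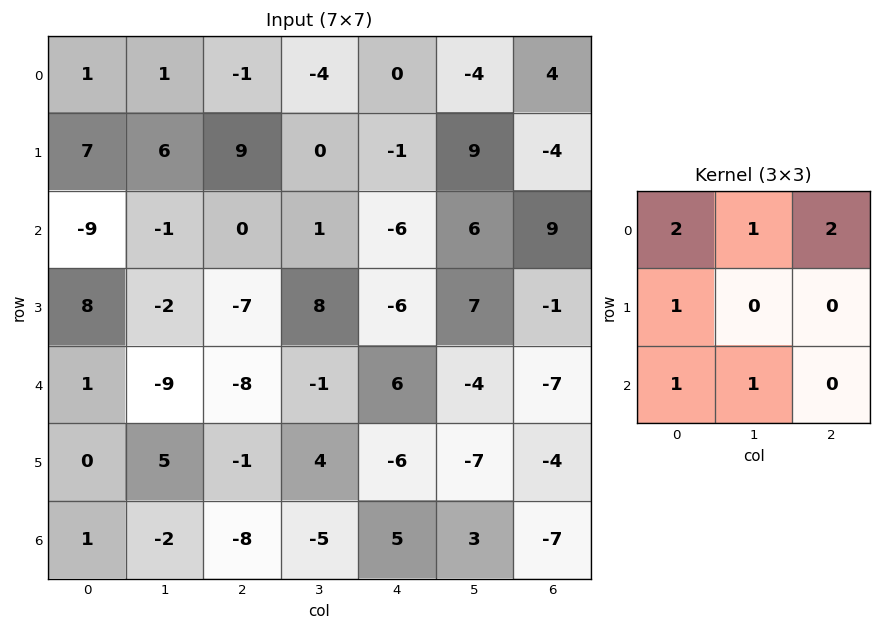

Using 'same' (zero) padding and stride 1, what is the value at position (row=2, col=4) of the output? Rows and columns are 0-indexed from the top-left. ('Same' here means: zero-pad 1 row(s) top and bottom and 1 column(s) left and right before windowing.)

The receptive field on the zero-padded input at this output position is [0 -1 9 / 1 -6 6 / 8 -6 7]. Elementwise product with the kernel and sum: 0·2 + -1·1 + 9·2 + 1·1 + 8·1 + -6·1.

20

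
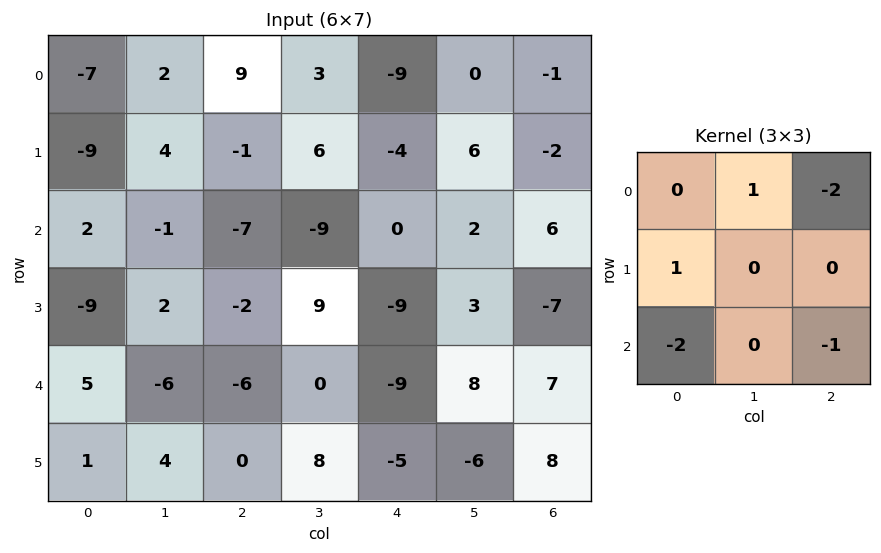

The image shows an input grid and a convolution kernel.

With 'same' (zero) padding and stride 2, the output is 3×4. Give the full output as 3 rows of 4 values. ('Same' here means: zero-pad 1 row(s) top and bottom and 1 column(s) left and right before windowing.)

-4 -12 -15 -12
-19 -27 -46 -6
-17 -42 -25 13

Output[0,0]: The receptive field on the zero-padded input at this output position is [0 0 0 / 0 -7 2 / 0 -9 4]. Elementwise product with the kernel and sum: 0·1 + 0·-2 + 0·1 + 0·-2 + 4·-1.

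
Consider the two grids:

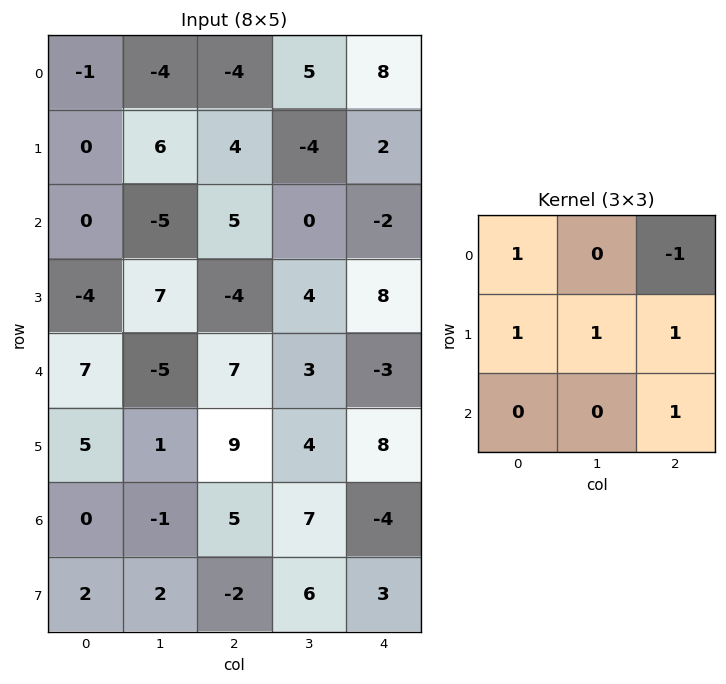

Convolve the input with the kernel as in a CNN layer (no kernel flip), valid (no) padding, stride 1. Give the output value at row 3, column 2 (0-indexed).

The receptive field on the input at this output position is [-4 4 8 / 7 3 -3 / 9 4 8]. Elementwise product with the kernel and sum: -4·1 + 8·-1 + 7·1 + 3·1 + -3·1 + 8·1.

3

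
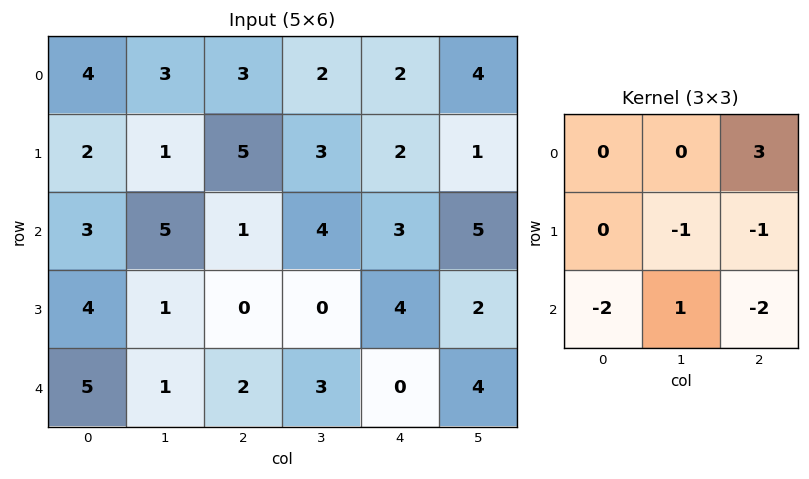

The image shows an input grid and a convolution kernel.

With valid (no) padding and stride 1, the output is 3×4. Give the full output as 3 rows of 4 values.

Output[0,0]: The receptive field on the input at this output position is [4 3 3 / 2 1 5 / 3 5 1]. Elementwise product with the kernel and sum: 3·3 + 1·-1 + 5·-1 + 3·-2 + 5·1 + 1·-2.
Output[0,1]: The receptive field on the input at this output position is [3 3 2 / 1 5 3 / 5 1 4]. Elementwise product with the kernel and sum: 2·3 + 5·-1 + 3·-1 + 5·-2 + 1·1 + 4·-2.

0 -19 -3 -6
2 2 -9 -5
-11 6 4 -5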